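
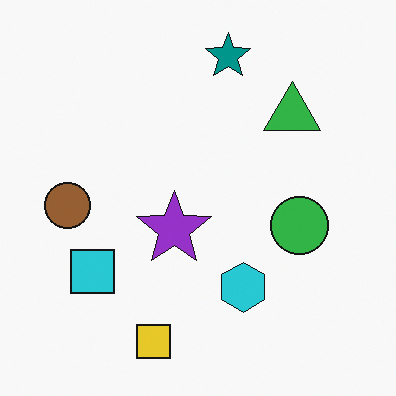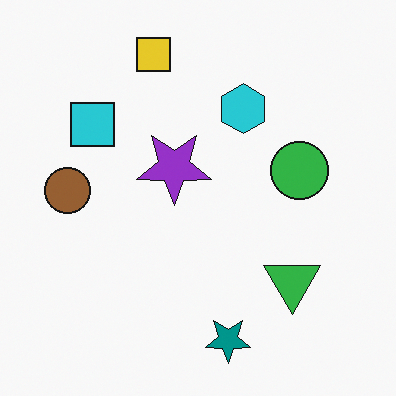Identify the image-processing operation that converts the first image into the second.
The second image is the first flipped vertically (top ↔ bottom).

The yellow square is in the bottom of the first image and the top of the second — shapes on opposite sides of the horizontal midline have swapped in a mirror flip.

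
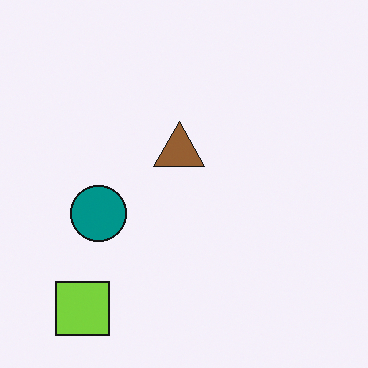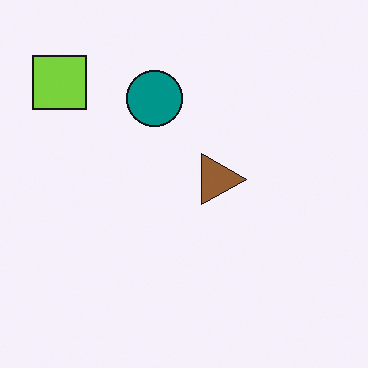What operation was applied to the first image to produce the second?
Rotated 90° clockwise.

The lime square sits in the bottom-left of the first image and the top-left of the second — consistent with a whole-image 90° clockwise rotation.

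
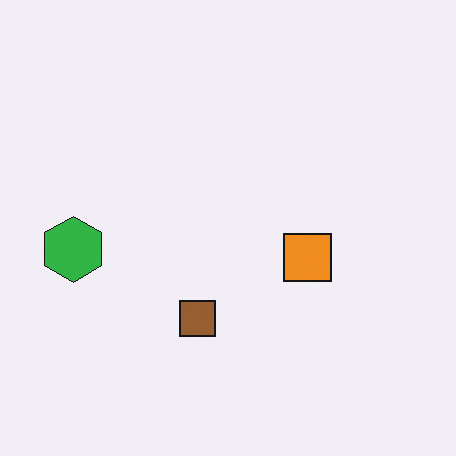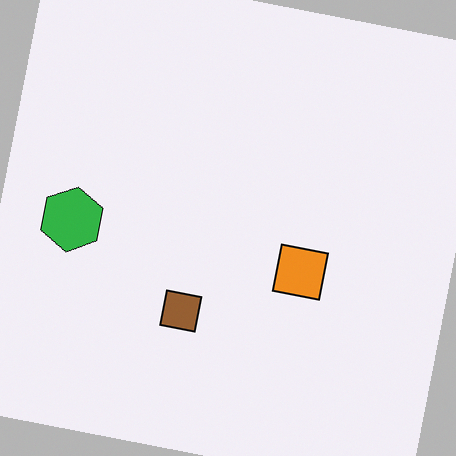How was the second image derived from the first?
Rotated clockwise by a few degrees.

Every shape is tilted by the same angle and the image corners show triangular fill wedges — a whole-image rotation by a non-right angle.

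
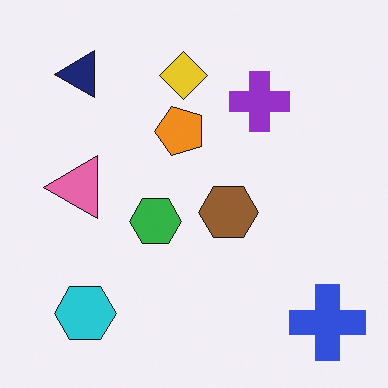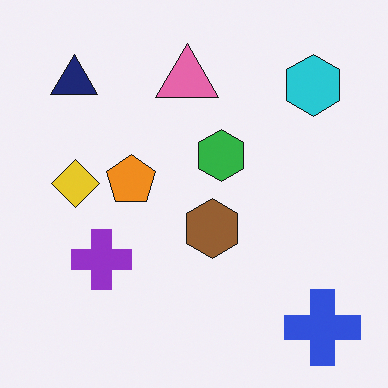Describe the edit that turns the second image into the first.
It was transposed (reflected across the top-left ↔ bottom-right diagonal).

Shapes have swapped their row and column positions — what was in the top-right is now in the bottom-left — a diagonal reflection.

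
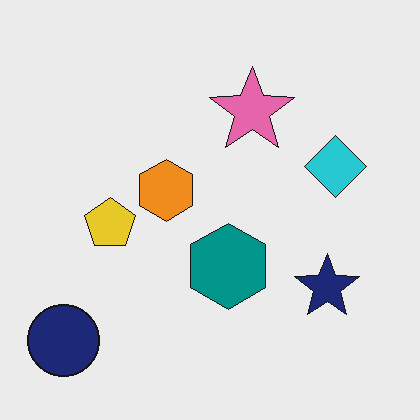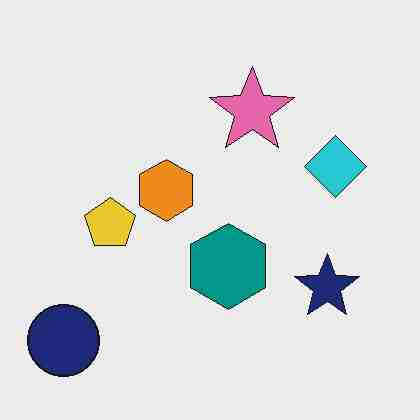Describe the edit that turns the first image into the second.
Heavily JPEG-compressed with obvious blocking artifacts.

Blocky 8×8 compression artifacts appear around shape edges and the flat background shows ringing — characteristic JPEG degradation.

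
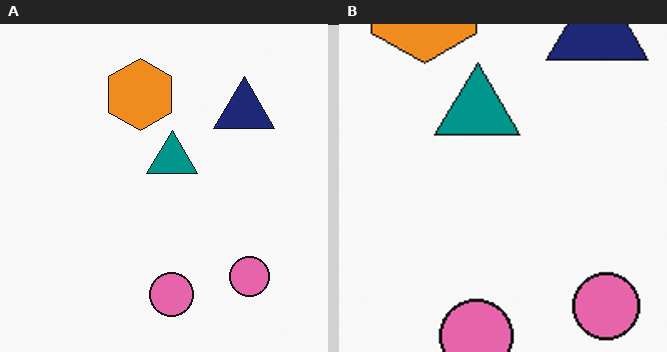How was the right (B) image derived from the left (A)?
The right (B) image is the left (A) cropped tightly and scaled back up.

The visible shapes are larger and the field of view is narrower; shapes near the original edges may be partly or wholly outside the frame — a crop-and-rescale.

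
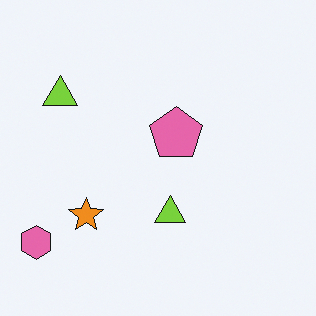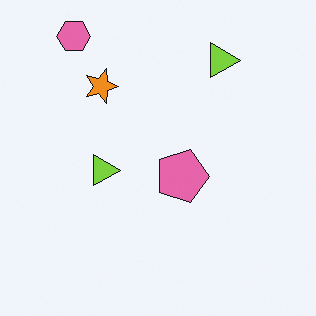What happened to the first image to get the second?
Rotated 90° clockwise.

The pink hexagon sits in the bottom-left of the first image and the top-left of the second — consistent with a whole-image 90° clockwise rotation.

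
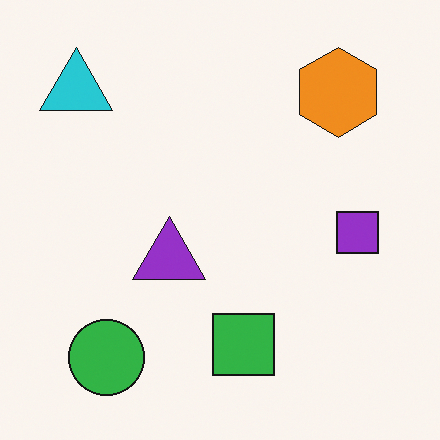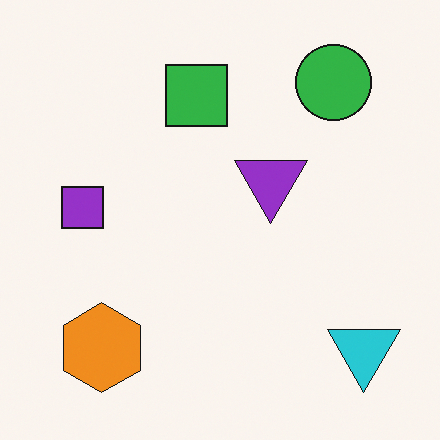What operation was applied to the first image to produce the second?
Rotated 180°.

The cyan triangle sits in the top-left of the first image and the bottom-right of the second — consistent with a whole-image 180° rotation.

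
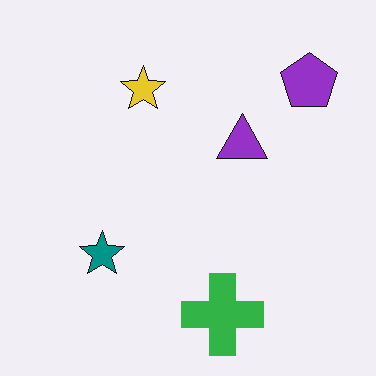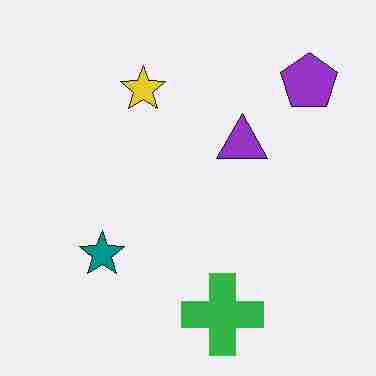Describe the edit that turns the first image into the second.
The transformation is: heavily JPEG-compressed with obvious blocking artifacts.

Blocky 8×8 compression artifacts appear around shape edges and the flat background shows ringing — characteristic JPEG degradation.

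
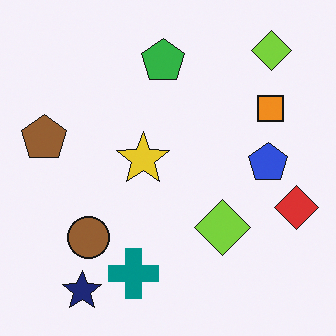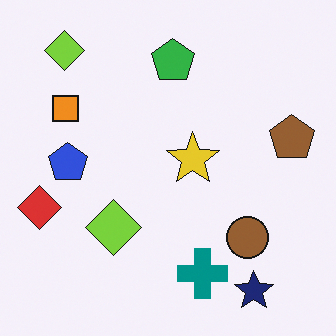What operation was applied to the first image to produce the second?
The second image is the first flipped horizontally (left ↔ right).

The red diamond is in the right of the first image and the left of the second — shapes on opposite sides of the vertical midline have swapped in a mirror flip.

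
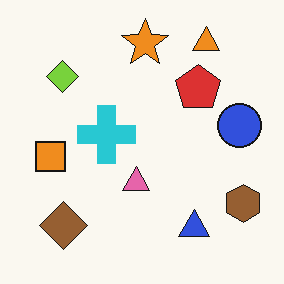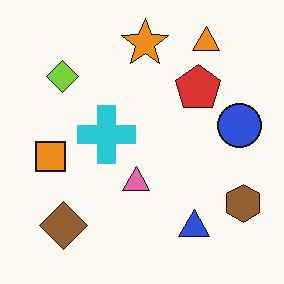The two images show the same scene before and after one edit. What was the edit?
It was JPEG-compressed with visible artifacts.

Blocky 8×8 compression artifacts appear around shape edges and the flat background shows ringing — characteristic JPEG degradation.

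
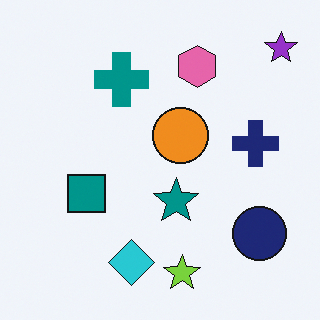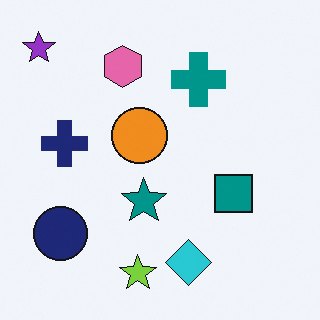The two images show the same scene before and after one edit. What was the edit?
It was flipped horizontally (left ↔ right).

The purple star is in the top-right of the first image and the top-left of the second — shapes on opposite sides of the vertical midline have swapped in a mirror flip.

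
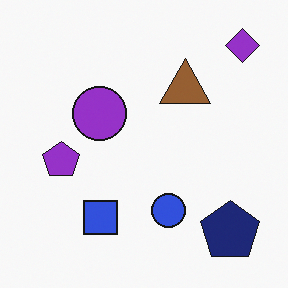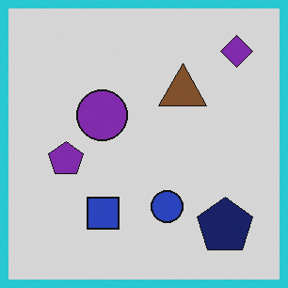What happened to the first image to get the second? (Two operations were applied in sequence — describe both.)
This is the original image slightly darkened, then framed with a cyan border.

Every pixel — background and shapes alike — is uniformly darkened. A solid cyan frame runs around the edge of the second image, with the content slightly shrunk inside it.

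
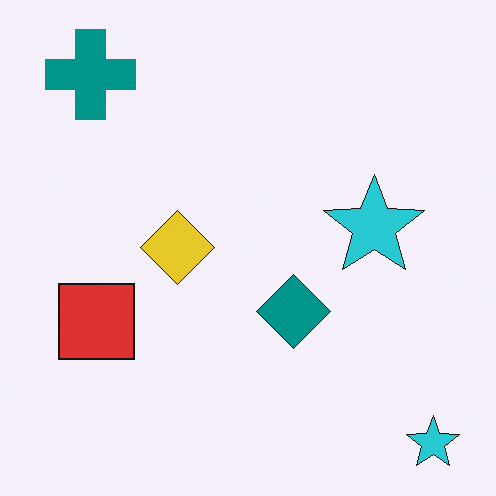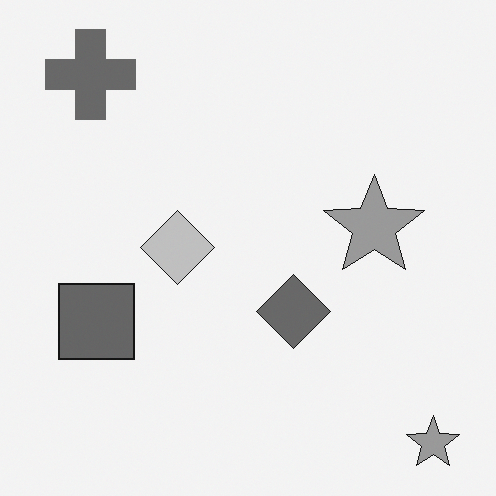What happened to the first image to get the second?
It was converted to grayscale.

All color is removed — every shape is now a shade of grey.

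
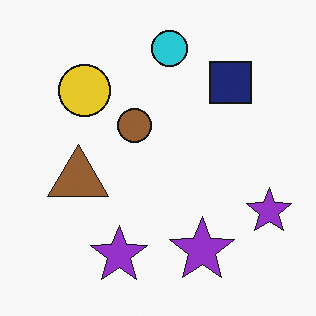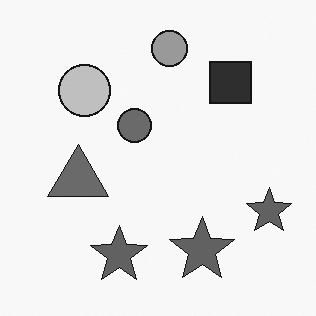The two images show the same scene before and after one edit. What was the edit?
The second image is the first converted to grayscale.

All color is removed — every shape is now a shade of grey.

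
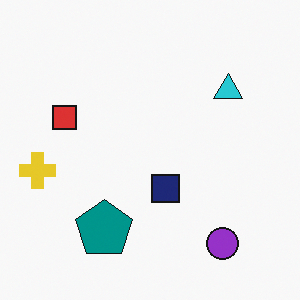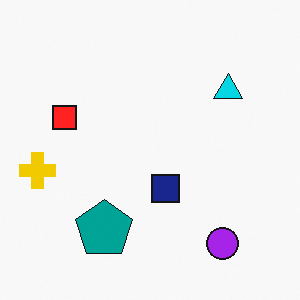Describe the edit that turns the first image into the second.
The transformation is: slightly oversaturated.

All colors are more vivid — a global saturation change.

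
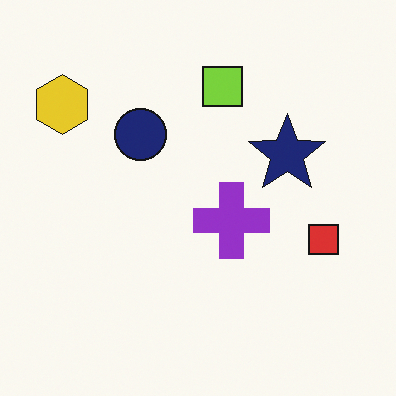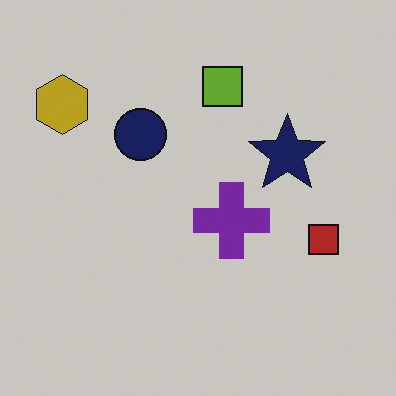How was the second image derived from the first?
The transformation is: slightly darkened.

Every pixel — background and shapes alike — is uniformly darkened.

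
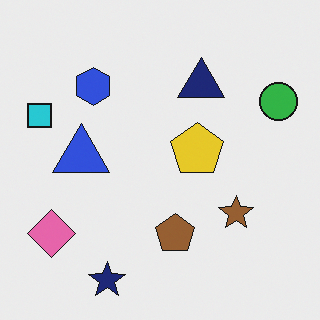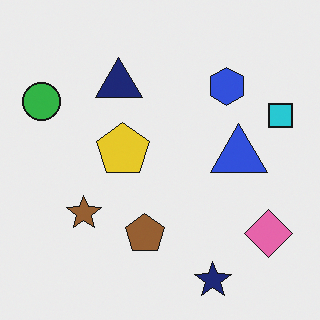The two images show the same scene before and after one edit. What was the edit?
Flipped horizontally (left ↔ right).

The cyan square is in the left of the first image and the right of the second — shapes on opposite sides of the vertical midline have swapped in a mirror flip.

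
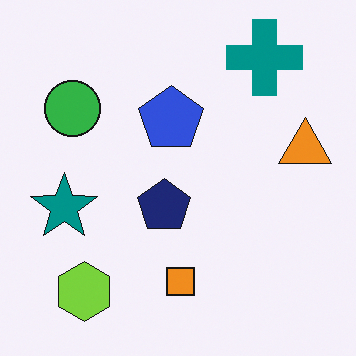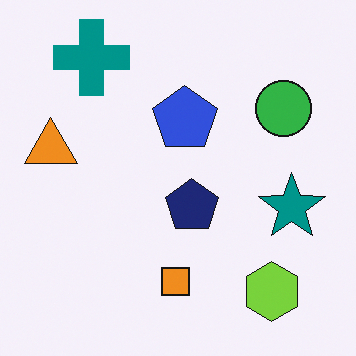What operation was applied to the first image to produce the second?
The image was flipped horizontally (left ↔ right).

The orange triangle is in the right of the first image and the left of the second — shapes on opposite sides of the vertical midline have swapped in a mirror flip.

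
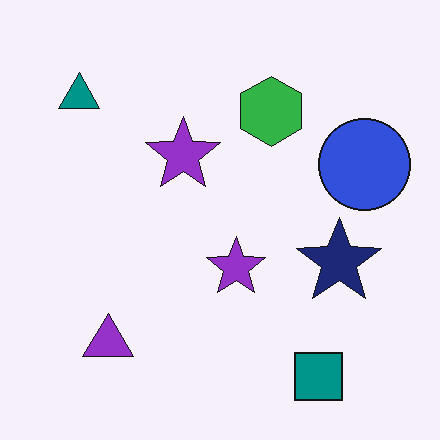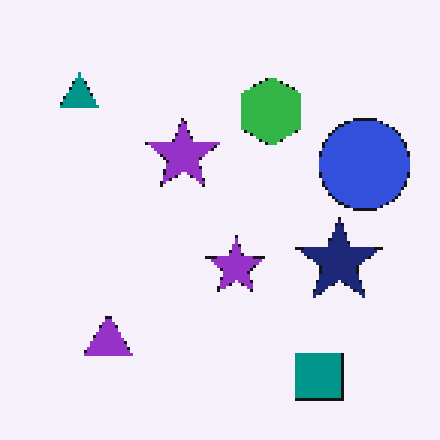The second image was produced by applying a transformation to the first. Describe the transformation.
The image was lightly pixelated (a mild mosaic effect).

Shapes are reduced to large square blocks; fine edges and outlines are lost — a downscale-then-upscale (mosaic) effect.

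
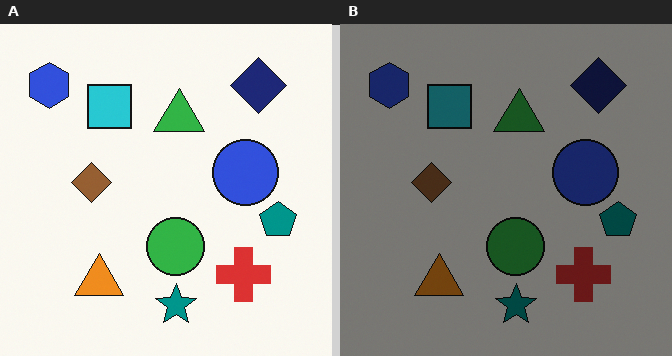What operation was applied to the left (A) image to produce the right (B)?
The transformation is: noticeably darkened.

Every pixel — background and shapes alike — is uniformly darkened.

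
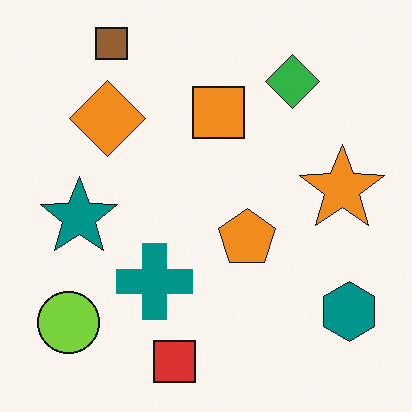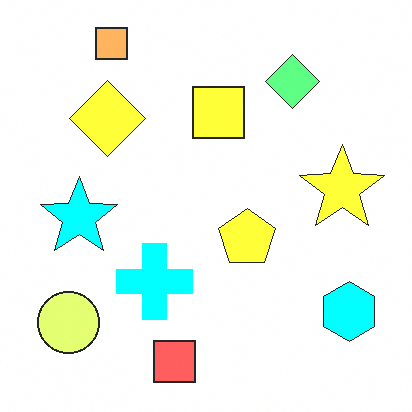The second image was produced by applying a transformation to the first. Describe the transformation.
The second image is the first noticeably brightened.

Every pixel — background and shapes alike — is uniformly brightened.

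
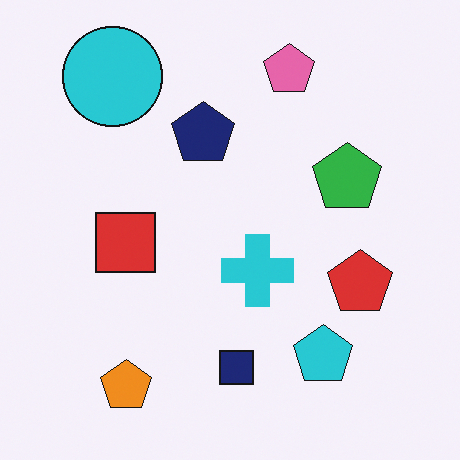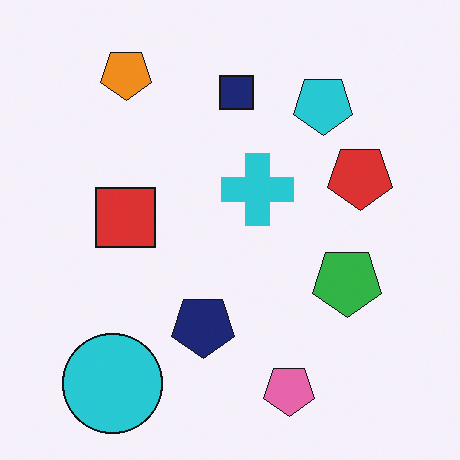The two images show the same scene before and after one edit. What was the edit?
It was flipped vertically (top ↔ bottom).

The pink pentagon is in the top of the first image and the bottom of the second — shapes on opposite sides of the horizontal midline have swapped in a mirror flip.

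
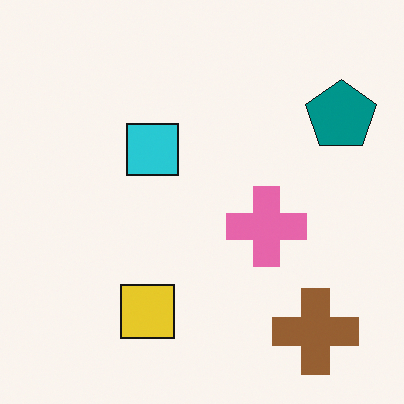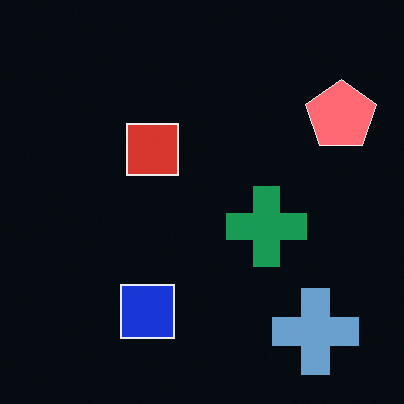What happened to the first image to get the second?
The transformation is: color-inverted (negative).

The light background has become dark and every shape's color is its complement — a photographic negative.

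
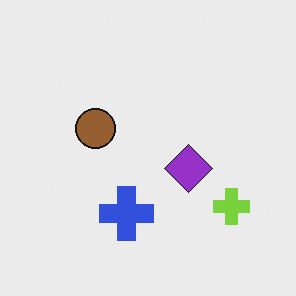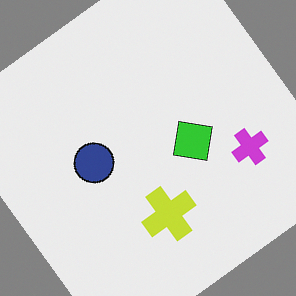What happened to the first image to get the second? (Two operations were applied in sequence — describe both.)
This is the original image rotated counter-clockwise by a large amount — several tens of degrees, then hue-shifted through roughly half the color wheel.

Every shape is tilted by the same angle and the image corners show triangular fill wedges — a whole-image rotation by a non-right angle. Every shape's color has rotated by the same amount around the hue wheel — a uniform hue shift.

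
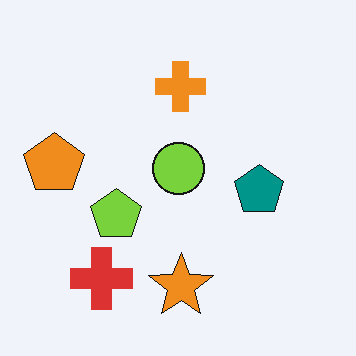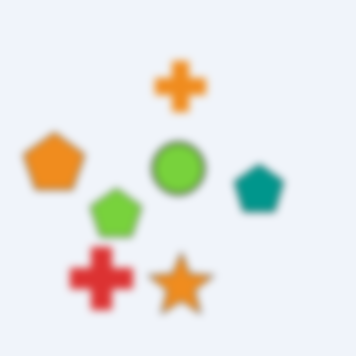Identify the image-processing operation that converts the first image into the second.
The image was moderately blurred.

Shape edges and outlines are uniformly softened across the whole image.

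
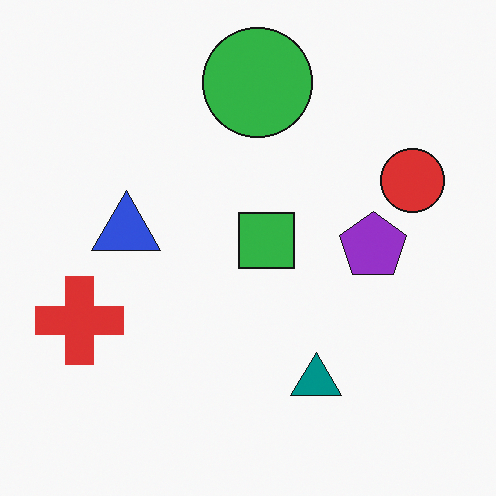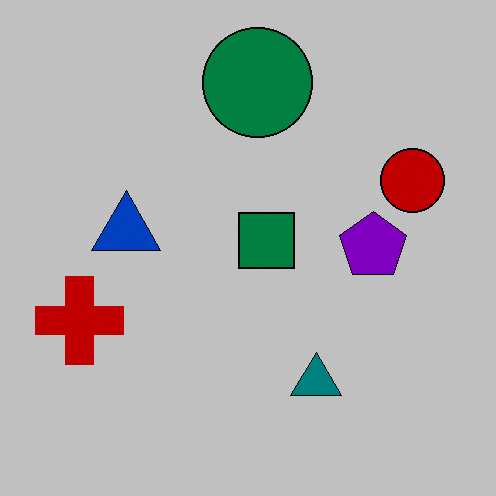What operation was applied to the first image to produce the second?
The image was aggressively posterized.

Each flat color has snapped to a coarser quantized level — most visibly, the near-white background has dropped to a flat grey.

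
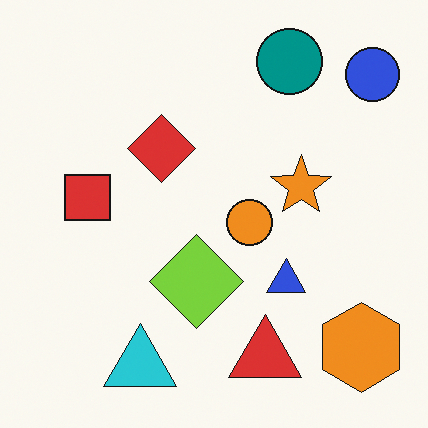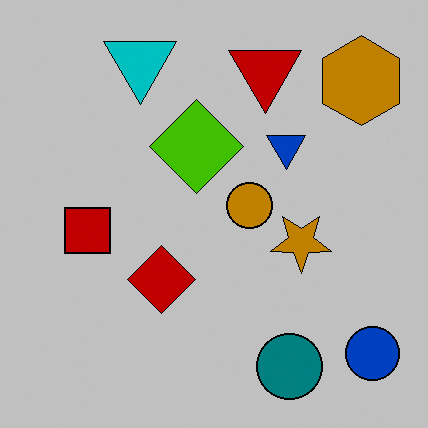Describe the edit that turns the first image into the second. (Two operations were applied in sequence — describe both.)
It was flipped vertically (top ↔ bottom), then aggressively posterized.

The teal circle is in the top-right of the first image and the bottom-right of the second — shapes on opposite sides of the horizontal midline have swapped in a mirror flip. Each flat color has snapped to a coarser quantized level — most visibly, the near-white background has dropped to a flat grey.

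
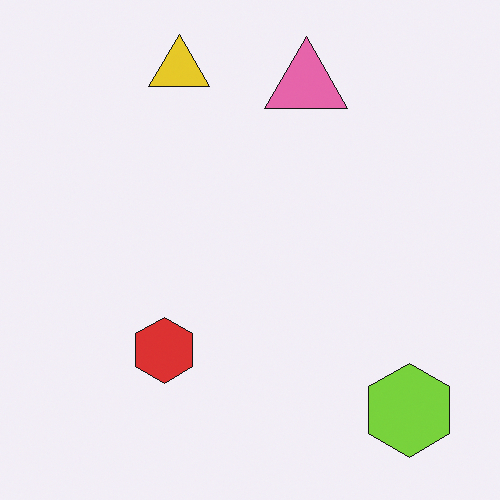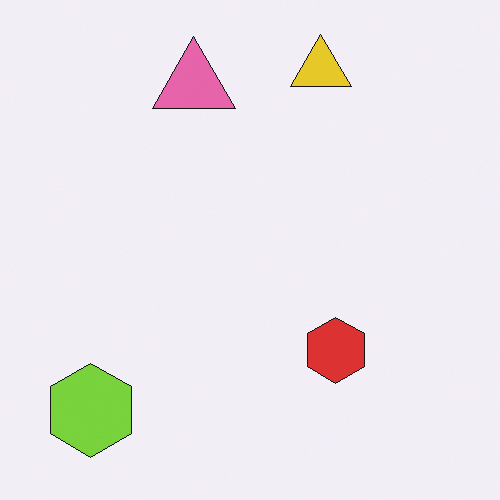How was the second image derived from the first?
The transformation is: flipped horizontally (left ↔ right).

The lime hexagon is in the bottom-right of the first image and the bottom-left of the second — shapes on opposite sides of the vertical midline have swapped in a mirror flip.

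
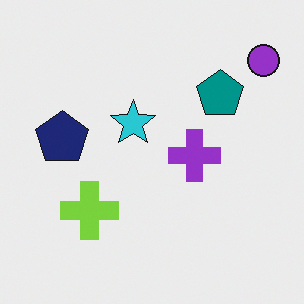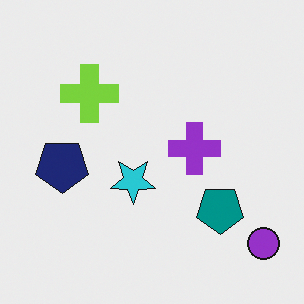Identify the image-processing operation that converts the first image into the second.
The second image is the first flipped vertically (top ↔ bottom).

The purple circle is in the top-right of the first image and the bottom-right of the second — shapes on opposite sides of the horizontal midline have swapped in a mirror flip.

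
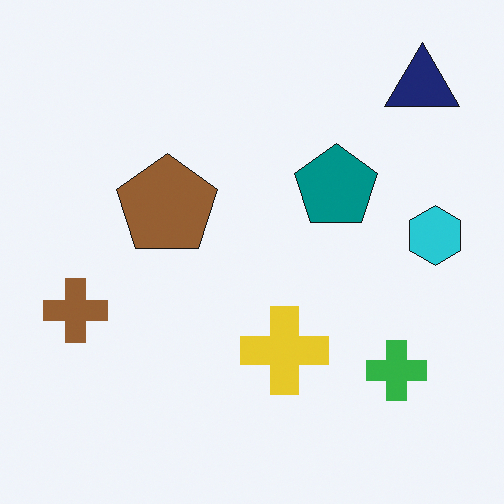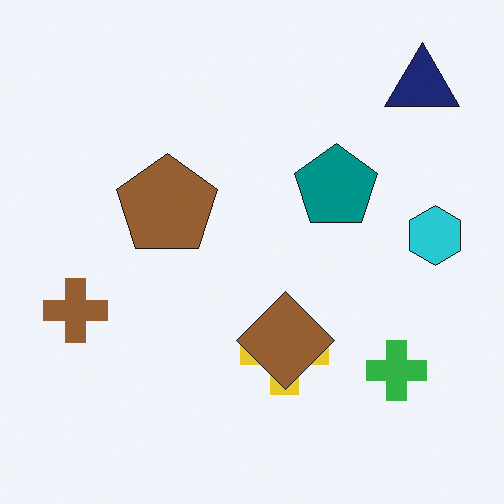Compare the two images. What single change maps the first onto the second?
This is the original image overlaid with an additional brown diamond.

A brown diamond appears in the second image that is absent from the first.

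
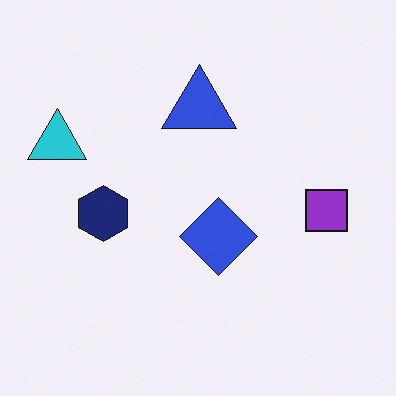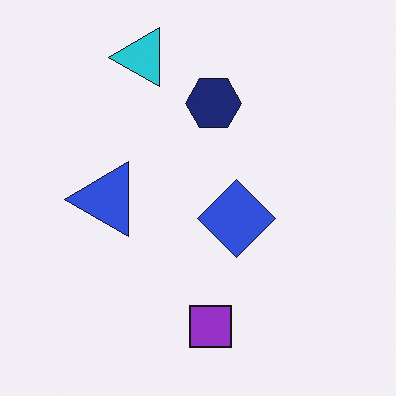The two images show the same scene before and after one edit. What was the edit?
It was transposed (reflected across the top-left ↔ bottom-right diagonal).

Shapes have swapped their row and column positions — what was in the top-right is now in the bottom-left — a diagonal reflection.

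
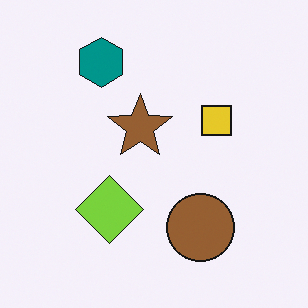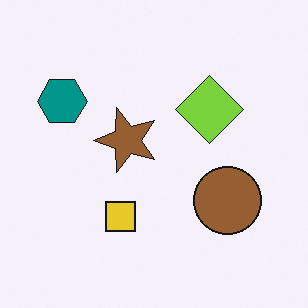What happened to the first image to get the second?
This is the original image transposed (reflected across the top-left ↔ bottom-right diagonal).

Shapes have swapped their row and column positions — what was in the top-right is now in the bottom-left — a diagonal reflection.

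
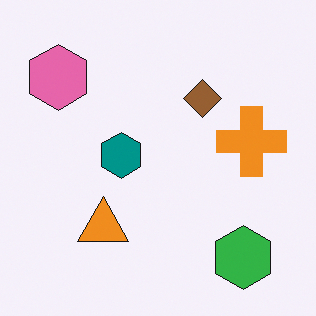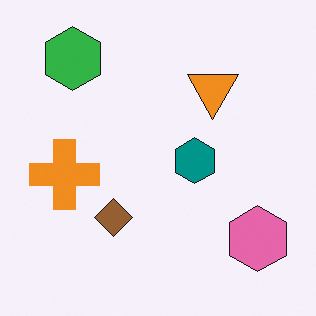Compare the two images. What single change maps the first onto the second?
The transformation is: rotated 180°.

The green hexagon sits in the bottom-right of the first image and the top-left of the second — consistent with a whole-image 180° rotation.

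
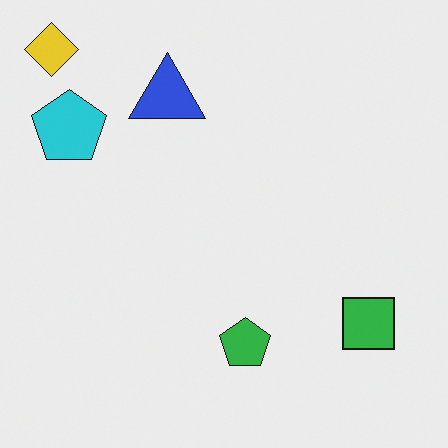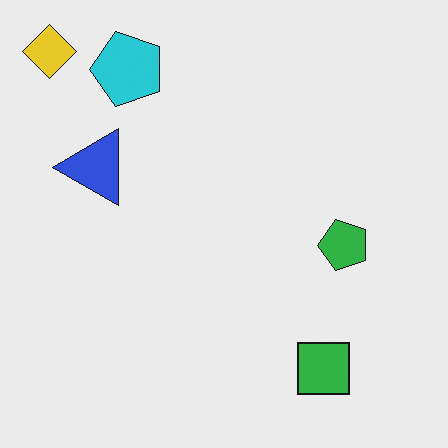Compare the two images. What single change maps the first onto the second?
Transposed (reflected across the top-left ↔ bottom-right diagonal).

Shapes have swapped their row and column positions — what was in the top-right is now in the bottom-left — a diagonal reflection.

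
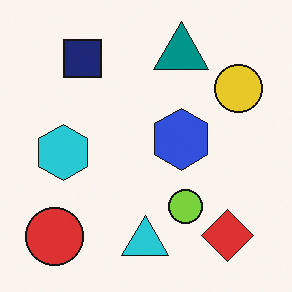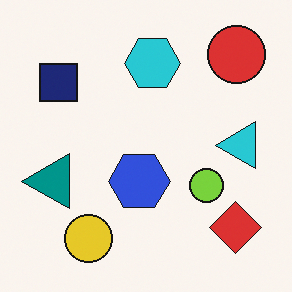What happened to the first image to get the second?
The image was transposed (reflected across the top-left ↔ bottom-right diagonal).

Shapes have swapped their row and column positions — what was in the top-right is now in the bottom-left — a diagonal reflection.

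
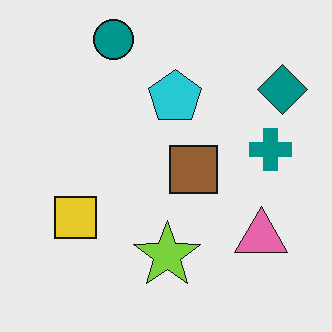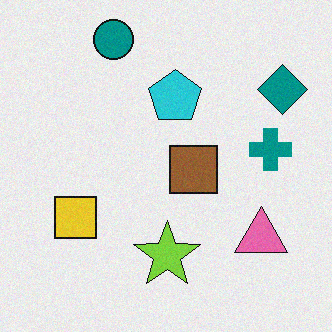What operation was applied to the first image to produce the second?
It was degraded with light additive noise.

Random speckle covers the whole image, including the flat background.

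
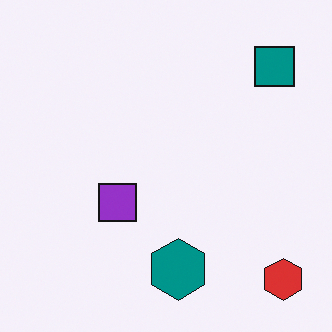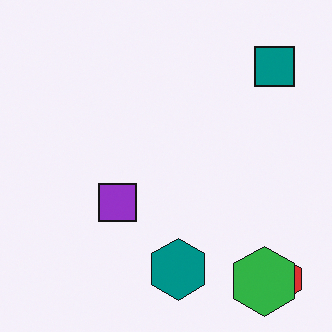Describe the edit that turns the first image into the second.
The second image is the first overlaid with an additional green hexagon.

A green hexagon appears in the second image that is absent from the first.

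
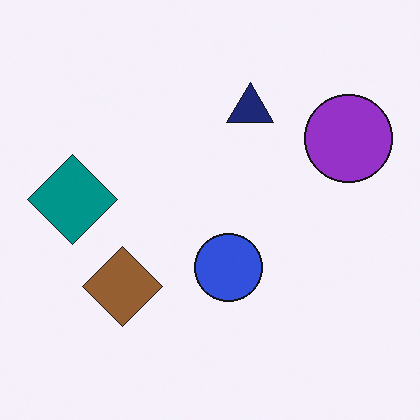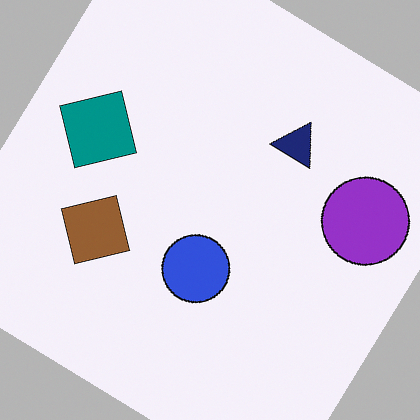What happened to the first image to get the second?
This is the original image rotated clockwise by a large amount — several tens of degrees.

Every shape is tilted by the same angle and the image corners show triangular fill wedges — a whole-image rotation by a non-right angle.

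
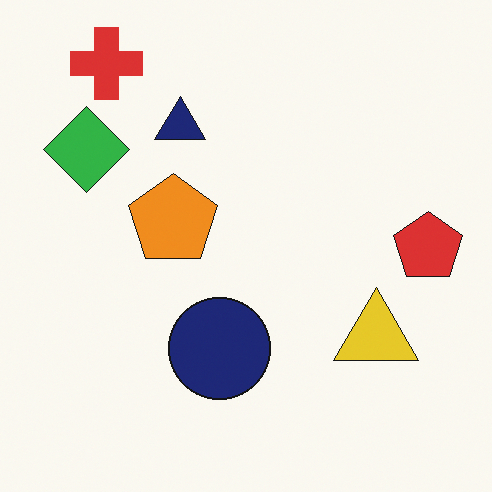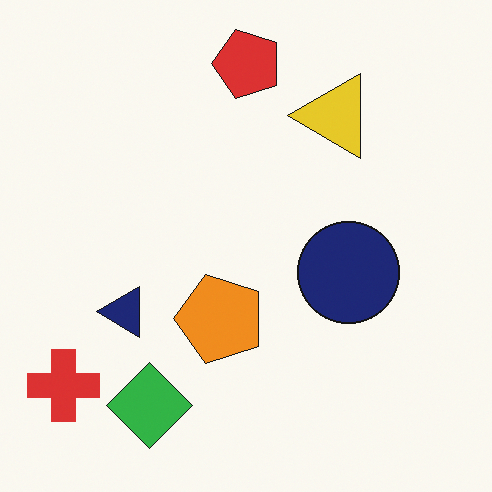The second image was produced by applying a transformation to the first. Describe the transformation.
It was rotated 90° counter-clockwise.

The red cross sits in the top-left of the first image and the bottom-left of the second — consistent with a whole-image 90° counter-clockwise rotation.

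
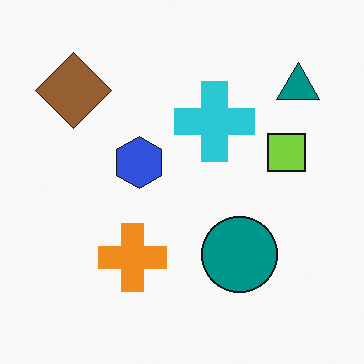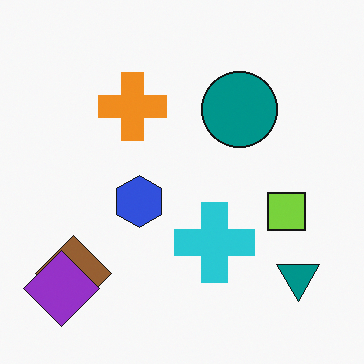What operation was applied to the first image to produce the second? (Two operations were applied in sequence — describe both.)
The image was flipped vertically (top ↔ bottom), then overlaid with an additional purple diamond.

The teal triangle is in the top-right of the first image and the bottom-right of the second — shapes on opposite sides of the horizontal midline have swapped in a mirror flip. A purple diamond appears in the second image that is absent from the first.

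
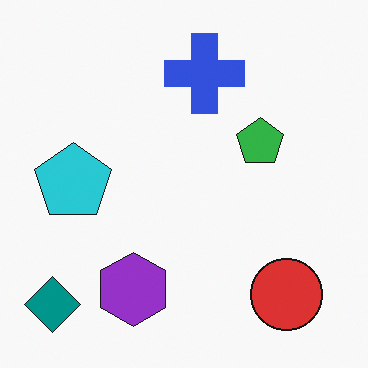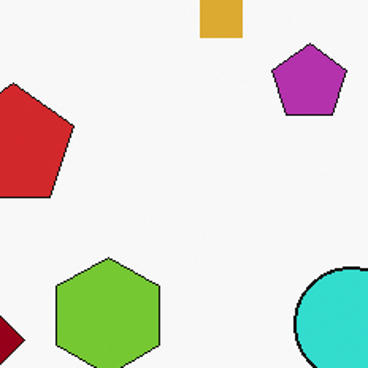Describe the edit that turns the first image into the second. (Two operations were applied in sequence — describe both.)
Hue-shifted by a large amount, then cropped slightly and scaled back up.

Every shape's color has rotated by the same amount around the hue wheel — a uniform hue shift. The visible shapes are larger and the field of view is narrower; shapes near the original edges may be partly or wholly outside the frame — a crop-and-rescale.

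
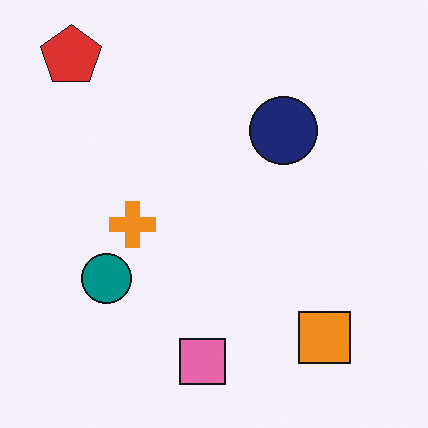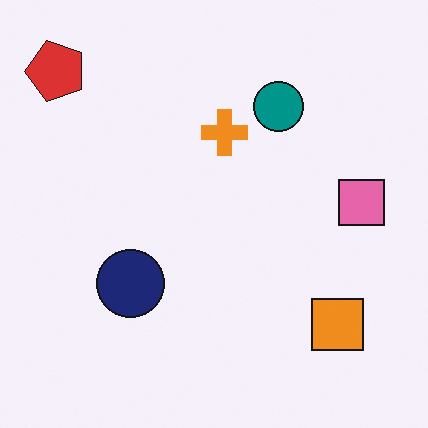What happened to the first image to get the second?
This is the original image transposed (reflected across the top-left ↔ bottom-right diagonal).

Shapes have swapped their row and column positions — what was in the top-right is now in the bottom-left — a diagonal reflection.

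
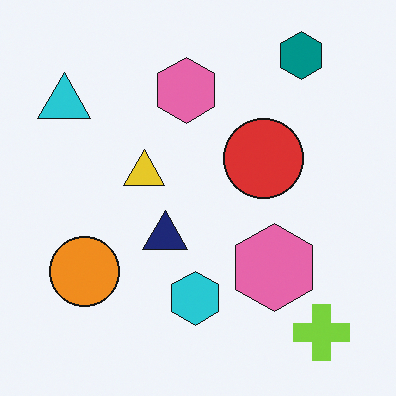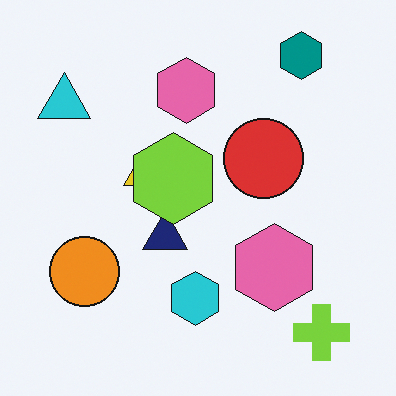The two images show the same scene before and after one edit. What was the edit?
The image was overlaid with an additional lime hexagon.

A lime hexagon appears in the second image that is absent from the first.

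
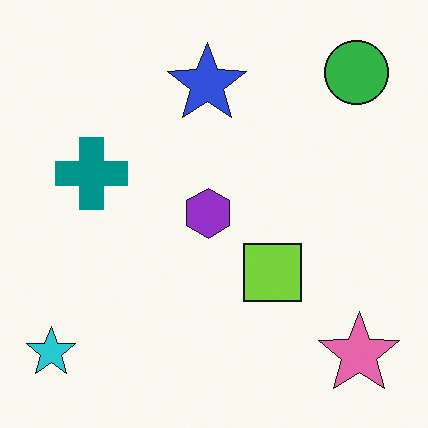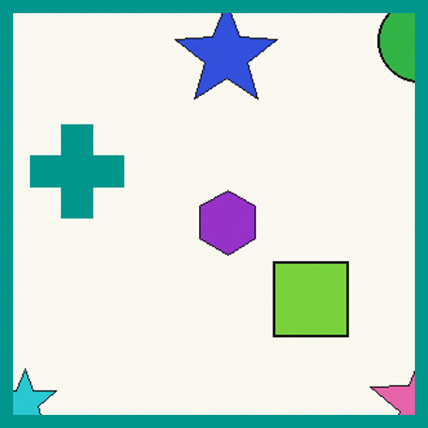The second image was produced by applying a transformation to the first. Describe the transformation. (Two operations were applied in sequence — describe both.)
The second image is the first cropped to a modestly smaller region and rescaled, then framed with a teal border.

The visible shapes are larger and the field of view is narrower; shapes near the original edges may be partly or wholly outside the frame — a crop-and-rescale. A solid teal frame runs around the edge of the second image, with the content slightly shrunk inside it.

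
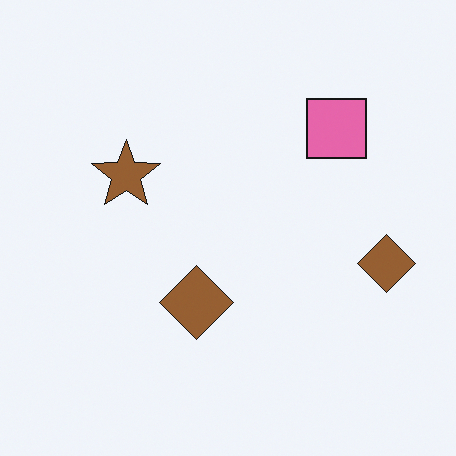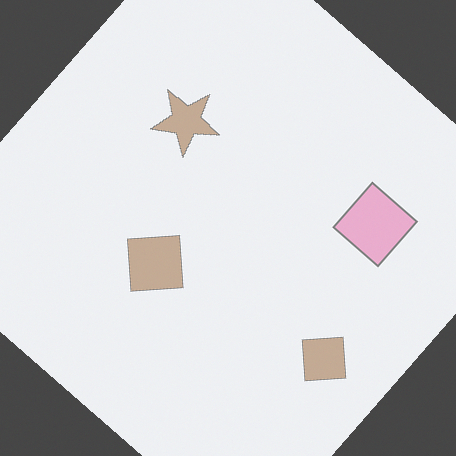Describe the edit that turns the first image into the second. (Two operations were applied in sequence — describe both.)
It was given much lower contrast, then rotated clockwise by a large amount — several tens of degrees.

Tones are pushed toward mid-grey across the whole image — a global contrast change. Every shape is tilted by the same angle and the image corners show triangular fill wedges — a whole-image rotation by a non-right angle.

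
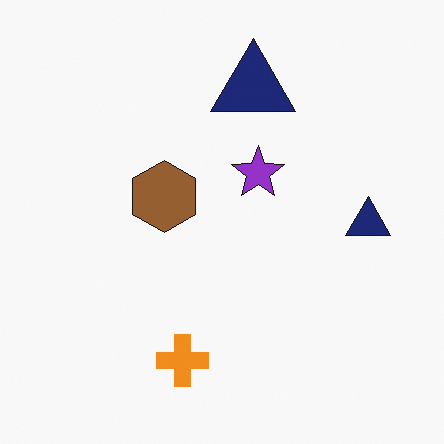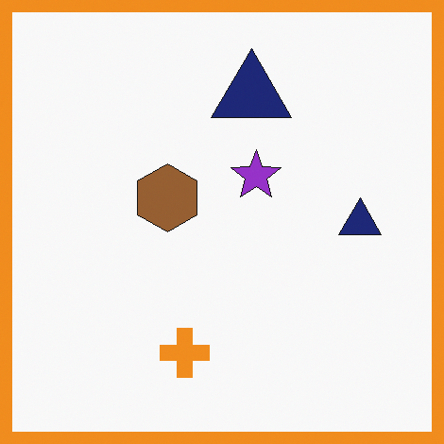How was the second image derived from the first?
The transformation is: framed with a orange border.

A solid orange frame runs around the edge of the second image, with the content slightly shrunk inside it.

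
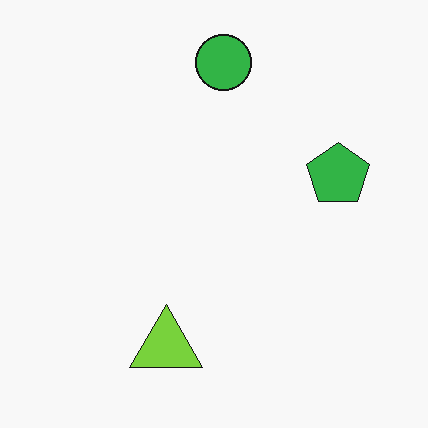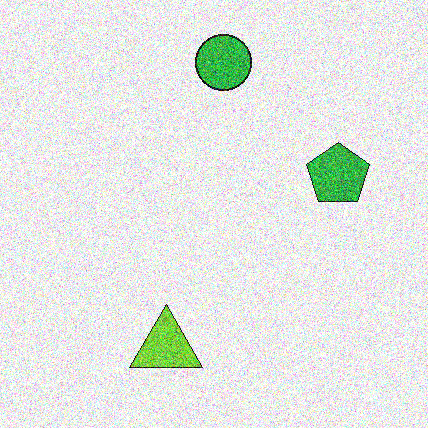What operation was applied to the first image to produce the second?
The image was degraded with heavy additive noise.

Random speckle covers the whole image, including the flat background.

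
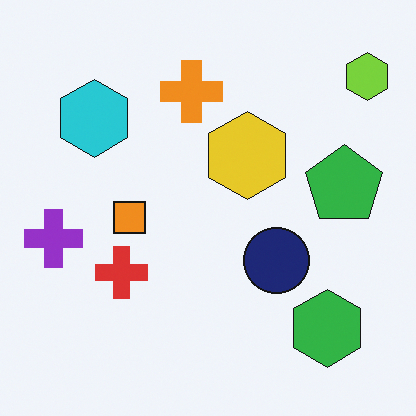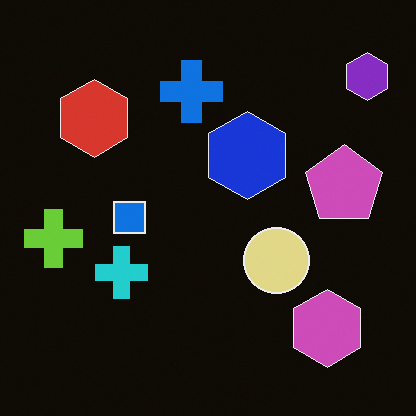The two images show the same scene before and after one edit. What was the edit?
The second image is the first color-inverted (negative).

The light background has become dark and every shape's color is its complement — a photographic negative.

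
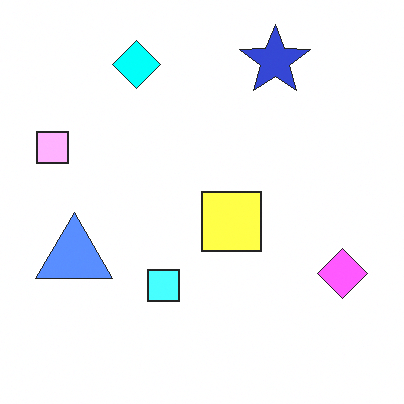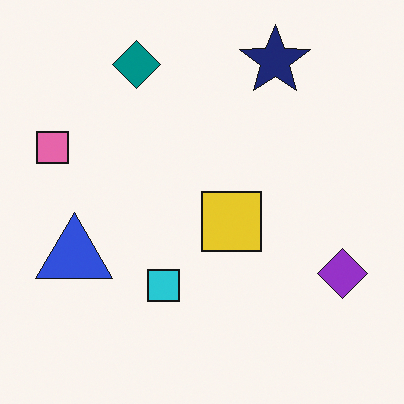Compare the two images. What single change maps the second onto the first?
It was noticeably brightened.

Every pixel — background and shapes alike — is uniformly brightened.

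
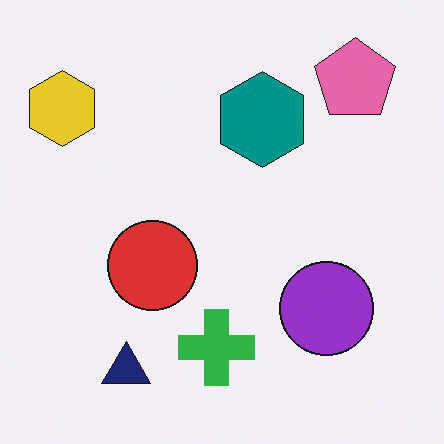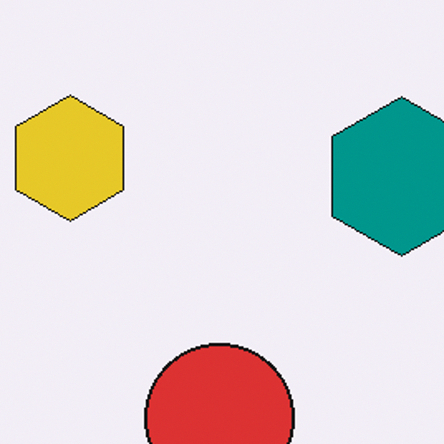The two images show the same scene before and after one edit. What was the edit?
The transformation is: cropped tightly and scaled back up.

The visible shapes are larger and the field of view is narrower; shapes near the original edges may be partly or wholly outside the frame — a crop-and-rescale.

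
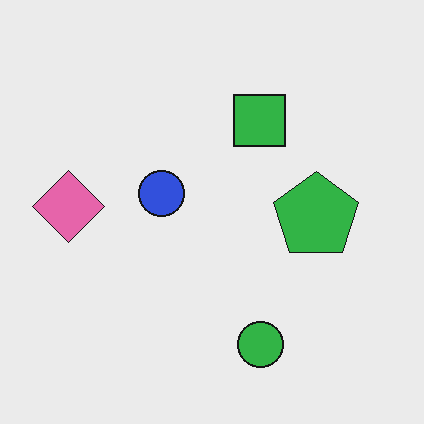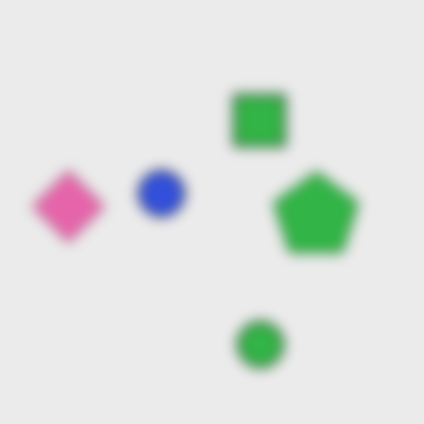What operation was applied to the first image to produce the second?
The transformation is: heavily blurred.

Shape edges and outlines are uniformly softened across the whole image.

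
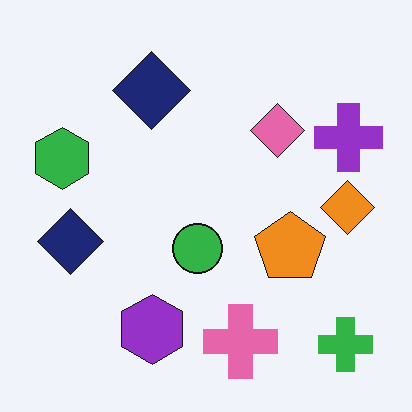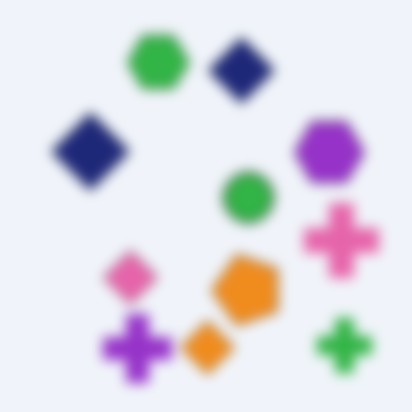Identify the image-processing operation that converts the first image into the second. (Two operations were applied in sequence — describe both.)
The transformation is: heavily blurred, then transposed (reflected across the top-left ↔ bottom-right diagonal).

Shape edges and outlines are uniformly softened across the whole image. Shapes have swapped their row and column positions — what was in the top-right is now in the bottom-left — a diagonal reflection.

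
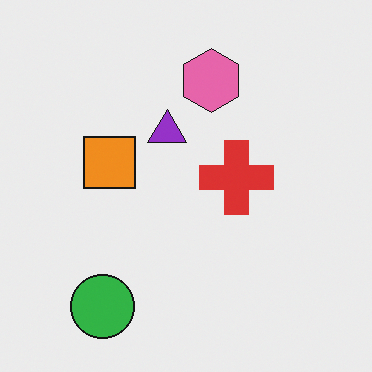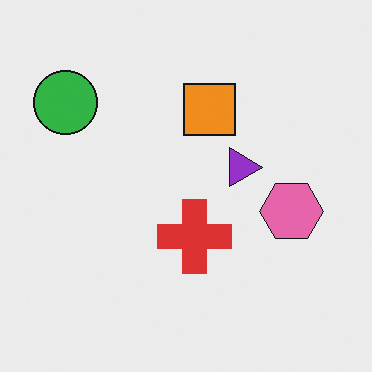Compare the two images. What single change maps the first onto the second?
The image was rotated 90° clockwise.

The green circle sits in the bottom-left of the first image and the top-left of the second — consistent with a whole-image 90° clockwise rotation.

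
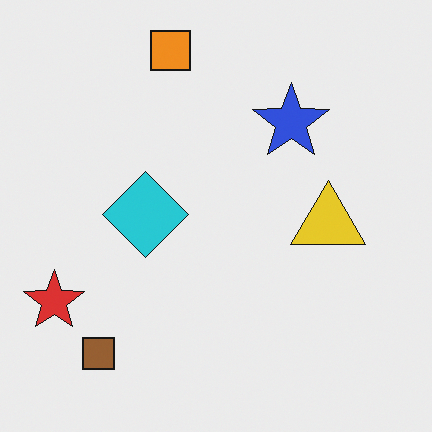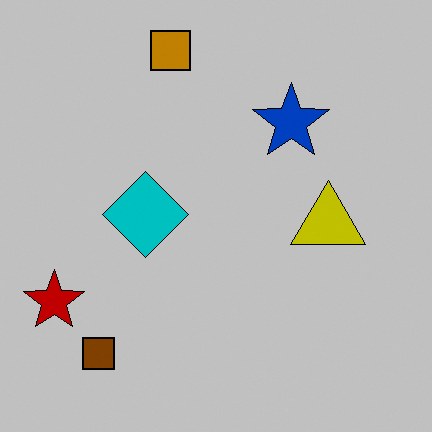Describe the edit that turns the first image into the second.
Aggressively posterized.

Each flat color has snapped to a coarser quantized level — most visibly, the near-white background has dropped to a flat grey.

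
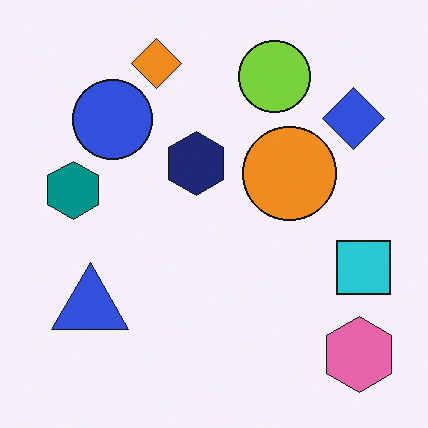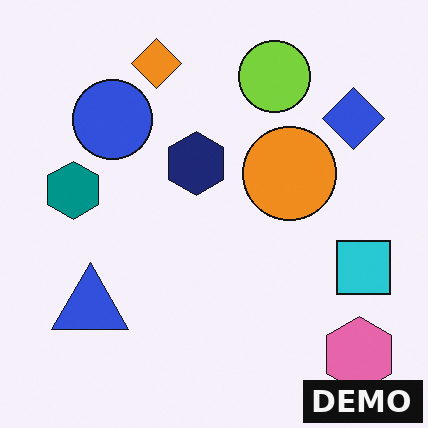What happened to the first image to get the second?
The image was watermarked with the text "DEMO" in the lower-right corner.

A dark label reading "DEMO" appears in the lower-right corner.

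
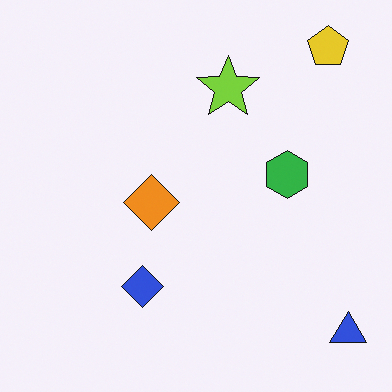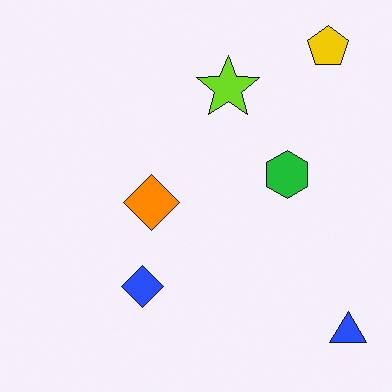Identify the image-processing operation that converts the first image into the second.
It was slightly oversaturated.

All colors are more vivid — a global saturation change.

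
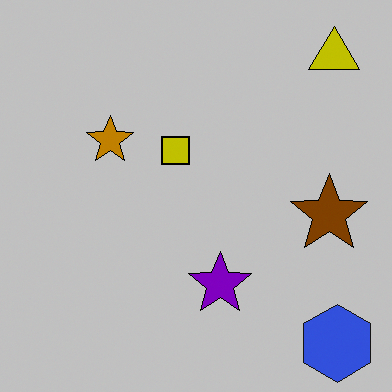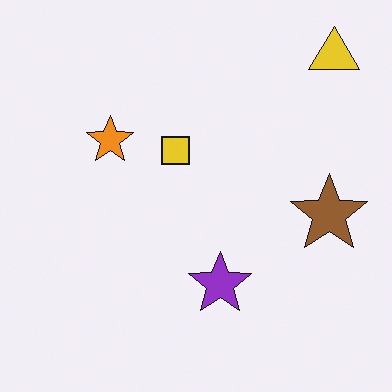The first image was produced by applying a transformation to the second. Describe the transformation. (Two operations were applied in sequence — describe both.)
This is the original image aggressively posterized, then overlaid with an additional blue hexagon.

Each flat color has snapped to a coarser quantized level — most visibly, the near-white background has dropped to a flat grey. A blue hexagon appears in the first image that is absent from the second.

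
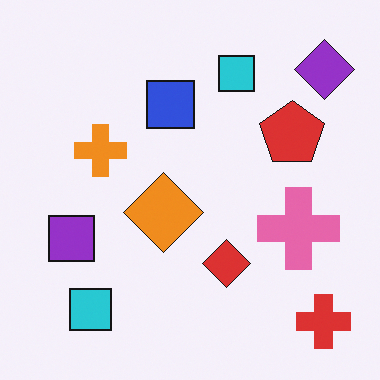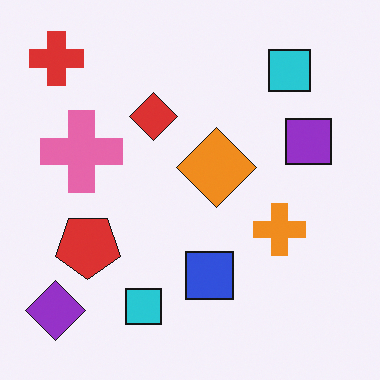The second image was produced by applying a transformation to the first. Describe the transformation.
It was rotated 180°.

The red cross sits in the bottom-right of the first image and the top-left of the second — consistent with a whole-image 180° rotation.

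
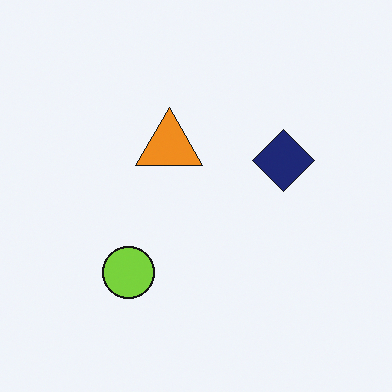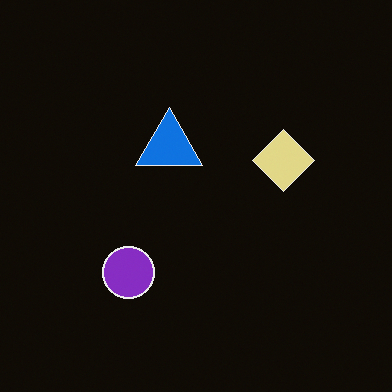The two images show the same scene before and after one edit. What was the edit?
The transformation is: color-inverted (negative).

The light background has become dark and every shape's color is its complement — a photographic negative.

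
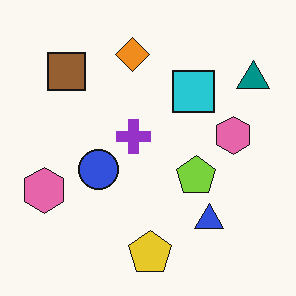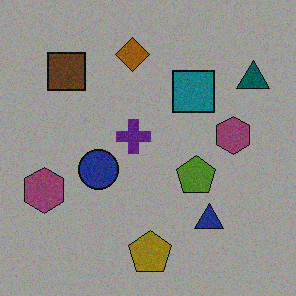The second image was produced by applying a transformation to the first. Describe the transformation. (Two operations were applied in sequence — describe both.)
It was degraded with moderate additive noise, then darkened a lot.

Random speckle covers the whole image, including the flat background. Every pixel — background and shapes alike — is uniformly darkened.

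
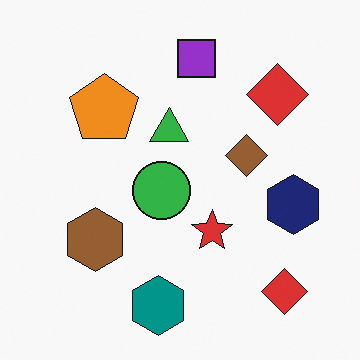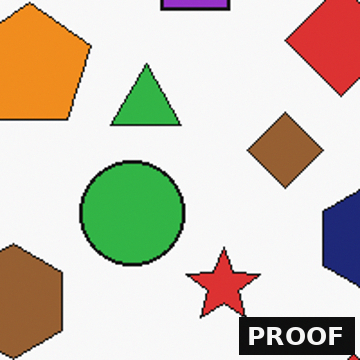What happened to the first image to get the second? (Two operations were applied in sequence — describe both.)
The transformation is: cropped tightly and scaled back up, then watermarked with the text "PROOF" in the lower-right corner.

The visible shapes are larger and the field of view is narrower; shapes near the original edges may be partly or wholly outside the frame — a crop-and-rescale. A dark label reading "PROOF" appears in the lower-right corner.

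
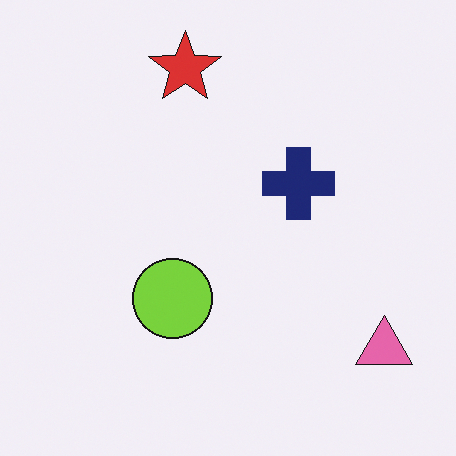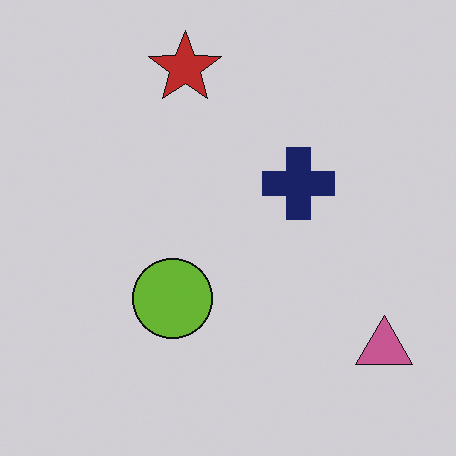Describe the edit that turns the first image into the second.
The second image is the first slightly darkened.

Every pixel — background and shapes alike — is uniformly darkened.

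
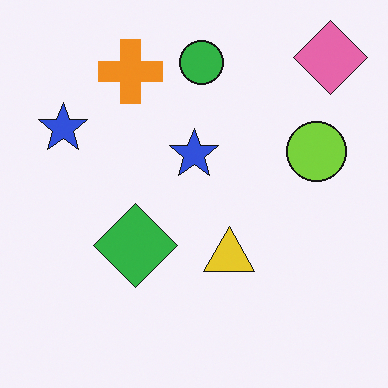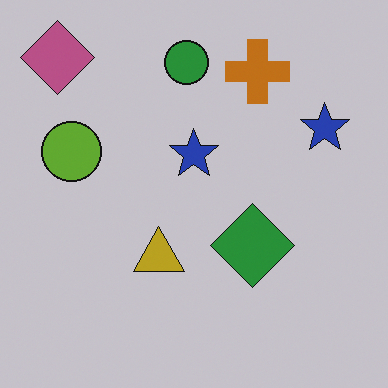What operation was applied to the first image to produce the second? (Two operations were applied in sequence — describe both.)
It was flipped horizontally (left ↔ right), then slightly darkened.

The pink diamond is in the top-right of the first image and the top-left of the second — shapes on opposite sides of the vertical midline have swapped in a mirror flip. Every pixel — background and shapes alike — is uniformly darkened.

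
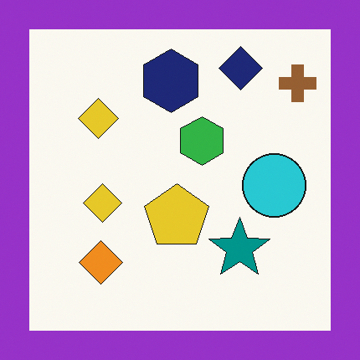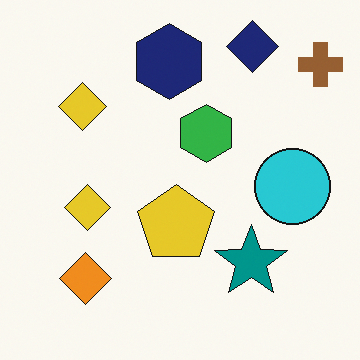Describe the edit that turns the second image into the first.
The image was framed with a purple border.

A solid purple frame runs around the edge of the first image, with the content slightly shrunk inside it.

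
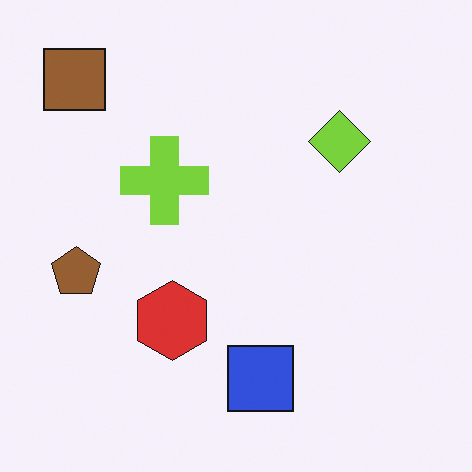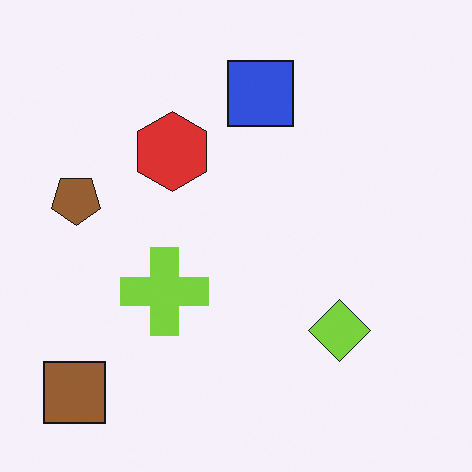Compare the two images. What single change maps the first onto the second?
It was flipped vertically (top ↔ bottom).

The brown square is in the top-left of the first image and the bottom-left of the second — shapes on opposite sides of the horizontal midline have swapped in a mirror flip.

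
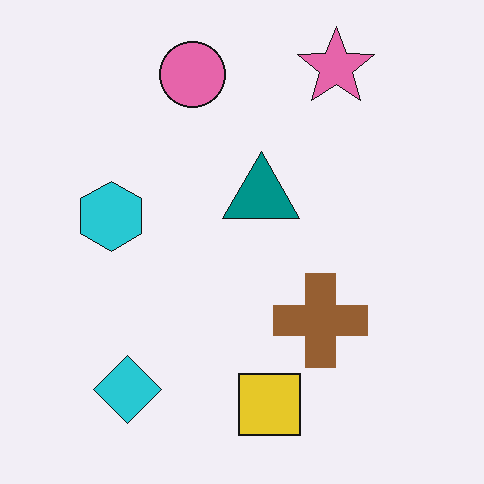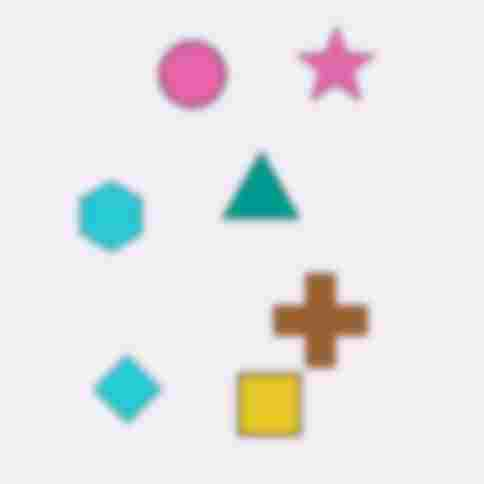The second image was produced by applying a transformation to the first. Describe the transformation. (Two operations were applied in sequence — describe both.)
This is the original image moderately blurred, then heavily JPEG-compressed with obvious blocking artifacts.

Shape edges and outlines are uniformly softened across the whole image. Blocky 8×8 compression artifacts appear around shape edges and the flat background shows ringing — characteristic JPEG degradation.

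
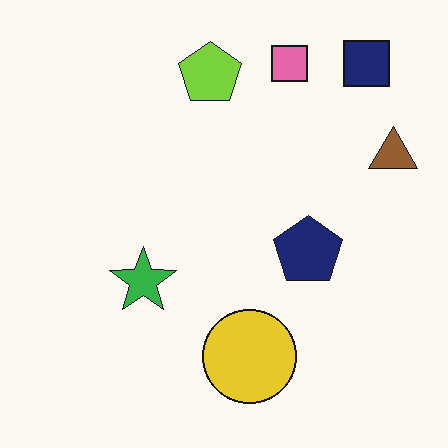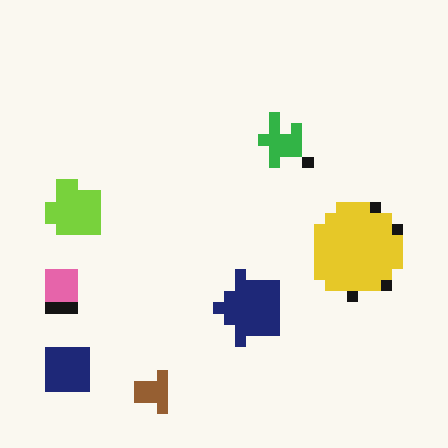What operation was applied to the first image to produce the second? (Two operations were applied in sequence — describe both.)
The second image is the first transposed (reflected across the top-left ↔ bottom-right diagonal), then coarsely pixelated.

Shapes have swapped their row and column positions — what was in the top-right is now in the bottom-left — a diagonal reflection. Shapes are reduced to large square blocks; fine edges and outlines are lost — a downscale-then-upscale (mosaic) effect.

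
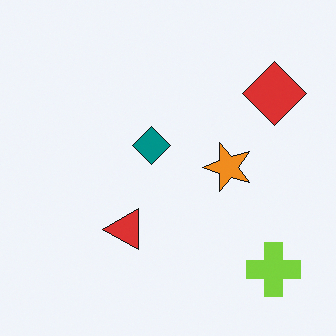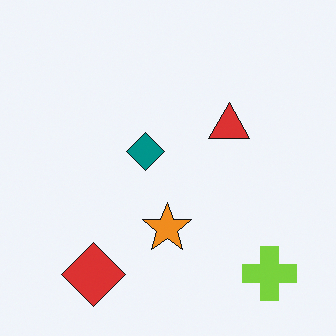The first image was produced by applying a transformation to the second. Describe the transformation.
It was transposed (reflected across the top-left ↔ bottom-right diagonal).

Shapes have swapped their row and column positions — what was in the top-right is now in the bottom-left — a diagonal reflection.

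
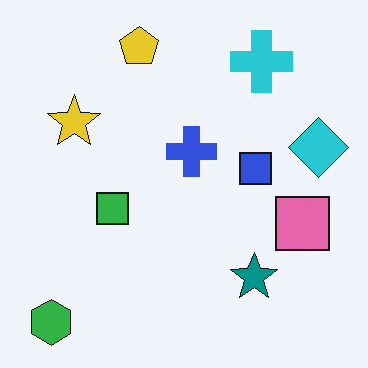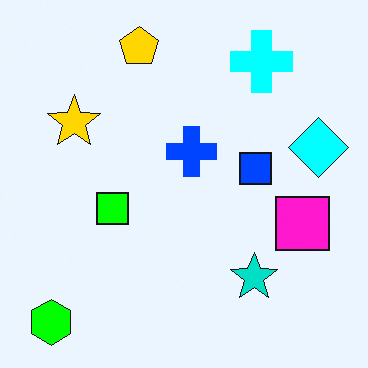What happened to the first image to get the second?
It was made much more vivid (saturation change).

All colors are more vivid — a global saturation change.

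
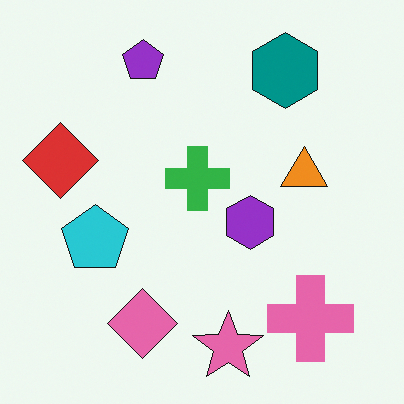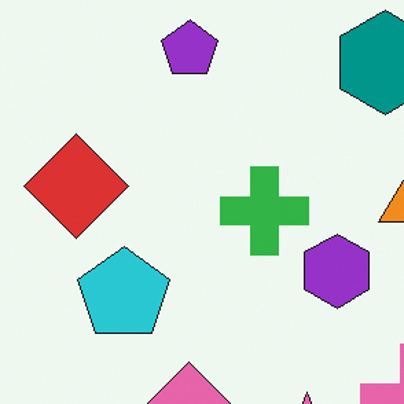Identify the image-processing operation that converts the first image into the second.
Cropped slightly and scaled back up.

The visible shapes are larger and the field of view is narrower; shapes near the original edges may be partly or wholly outside the frame — a crop-and-rescale.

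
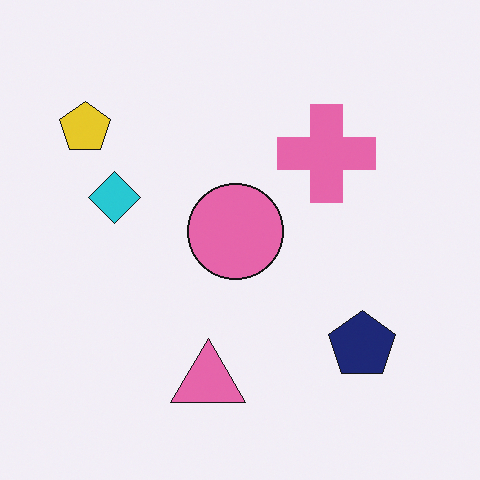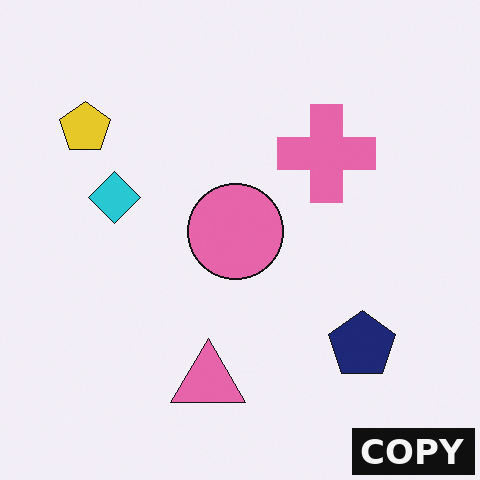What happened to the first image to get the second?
The image was watermarked with the text "COPY" in the lower-right corner.

A dark label reading "COPY" appears in the lower-right corner.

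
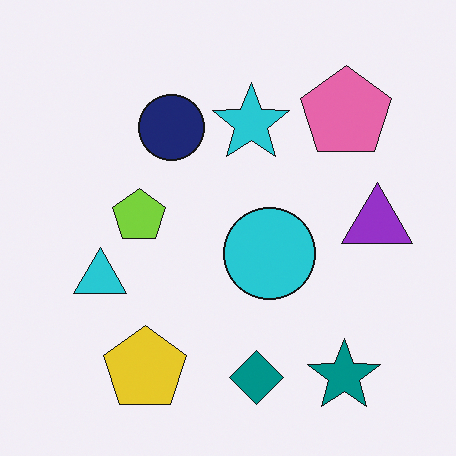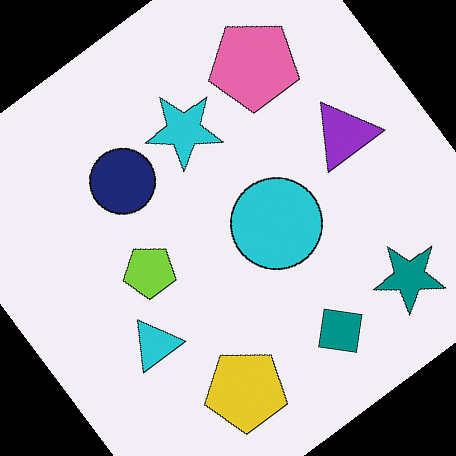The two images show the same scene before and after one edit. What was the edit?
It was rotated counter-clockwise by a large amount — several tens of degrees.

Every shape is tilted by the same angle and the image corners show triangular fill wedges — a whole-image rotation by a non-right angle.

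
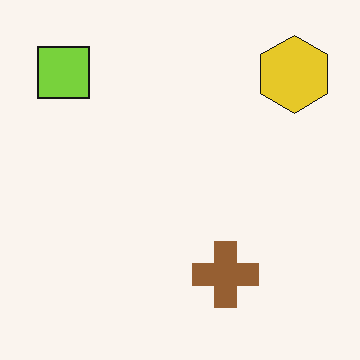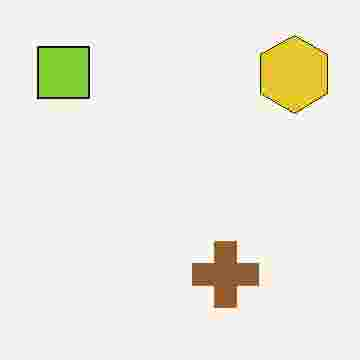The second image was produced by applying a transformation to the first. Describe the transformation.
The image was heavily JPEG-compressed with obvious blocking artifacts.

Blocky 8×8 compression artifacts appear around shape edges and the flat background shows ringing — characteristic JPEG degradation.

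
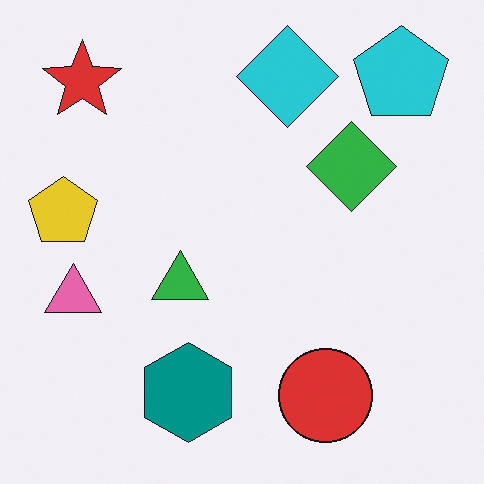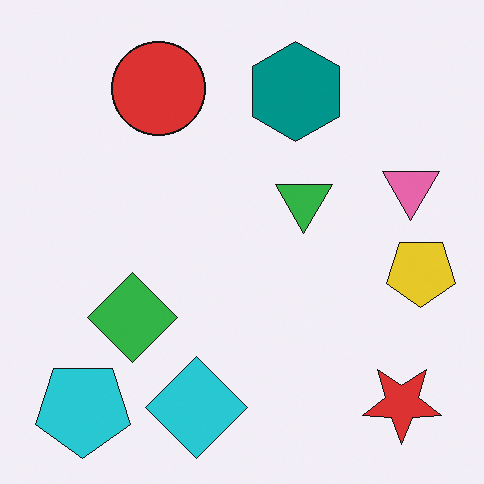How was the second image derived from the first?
Rotated 180°.

The cyan pentagon sits in the top-right of the first image and the bottom-left of the second — consistent with a whole-image 180° rotation.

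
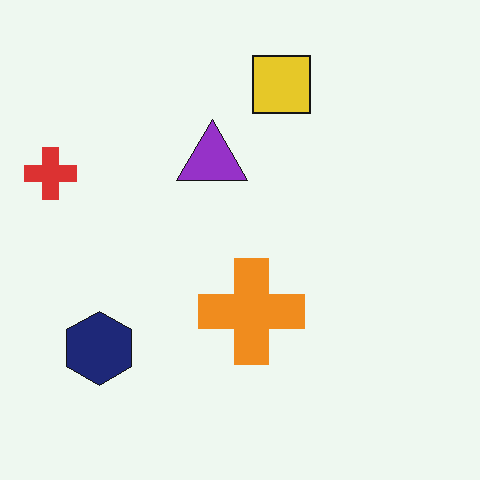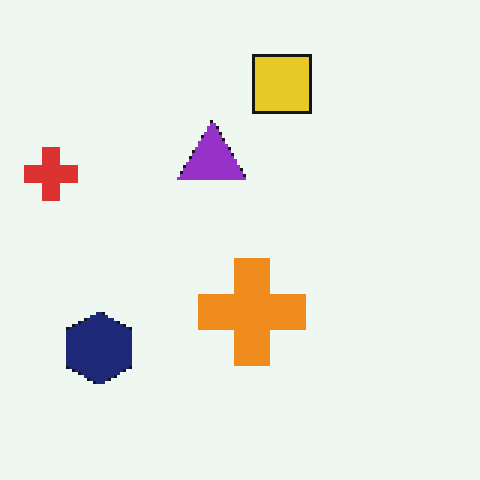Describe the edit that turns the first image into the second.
The transformation is: lightly pixelated (a mild mosaic effect).

Shapes are reduced to large square blocks; fine edges and outlines are lost — a downscale-then-upscale (mosaic) effect.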